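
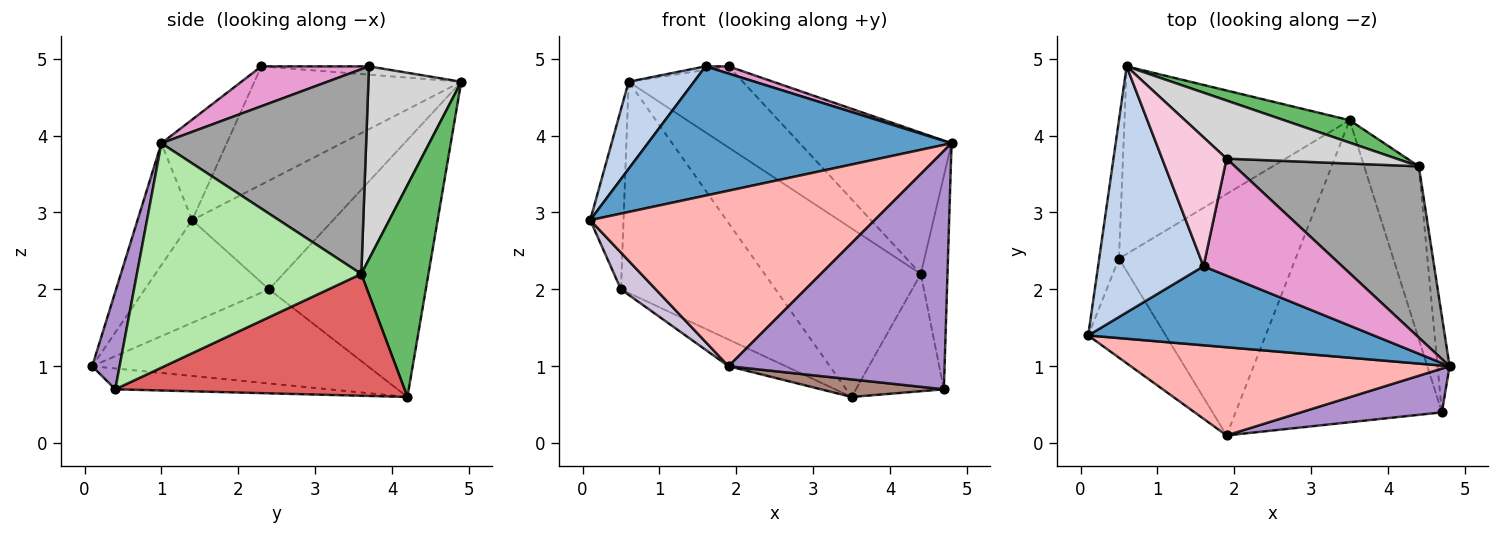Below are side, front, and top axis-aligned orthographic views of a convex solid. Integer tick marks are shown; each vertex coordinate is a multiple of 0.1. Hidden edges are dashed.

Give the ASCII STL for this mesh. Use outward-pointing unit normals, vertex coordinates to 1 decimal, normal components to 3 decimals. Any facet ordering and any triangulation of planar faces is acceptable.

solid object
 facet normal -0.181 -0.839 0.513
  outer loop
   vertex 1.6 2.3 4.9
   vertex 0.1 1.4 2.9
   vertex 4.8 1.0 3.9
  endloop
 endfacet
 facet normal -0.726 -0.229 0.648
  outer loop
   vertex 1.6 2.3 4.9
   vertex 0.6 4.9 4.7
   vertex 0.1 1.4 2.9
  endloop
 endfacet
 facet normal -0.958 0.227 -0.174
  outer loop
   vertex 0.5 2.4 2.0
   vertex 0.1 1.4 2.9
   vertex 0.6 4.9 4.7
  endloop
 endfacet
 facet normal -0.604 0.596 -0.529
  outer loop
   vertex 0.5 2.4 2.0
   vertex 0.6 4.9 4.7
   vertex 3.5 4.2 0.6
  endloop
 endfacet
 facet normal 0.392 0.912 0.122
  outer loop
   vertex 4.4 3.6 2.2
   vertex 3.5 4.2 0.6
   vertex 0.6 4.9 4.7
  endloop
 endfacet
 facet normal 0.992 0.118 -0.053
  outer loop
   vertex 4.4 3.6 2.2
   vertex 4.8 1.0 3.9
   vertex 4.7 0.4 0.7
  endloop
 endfacet
 facet normal 0.879 0.267 -0.394
  outer loop
   vertex 4.4 3.6 2.2
   vertex 4.7 0.4 0.7
   vertex 3.5 4.2 0.6
  endloop
 endfacet
 facet normal -0.169 -0.881 0.442
  outer loop
   vertex 1.9 0.1 1.0
   vertex 4.8 1.0 3.9
   vertex 0.1 1.4 2.9
  endloop
 endfacet
 facet normal 0.124 -0.976 0.179
  outer loop
   vertex 1.9 0.1 1.0
   vertex 4.7 0.4 0.7
   vertex 4.8 1.0 3.9
  endloop
 endfacet
 facet normal -0.779 -0.218 -0.588
  outer loop
   vertex 1.9 0.1 1.0
   vertex 0.1 1.4 2.9
   vertex 0.5 2.4 2.0
  endloop
 endfacet
 facet normal -0.100 -0.058 -0.993
  outer loop
   vertex 1.9 0.1 1.0
   vertex 3.5 4.2 0.6
   vertex 4.7 0.4 0.7
  endloop
 endfacet
 facet normal -0.468 0.097 -0.878
  outer loop
   vertex 1.9 0.1 1.0
   vertex 0.5 2.4 2.0
   vertex 3.5 4.2 0.6
  endloop
 endfacet
 facet normal 0.276 -0.059 0.959
  outer loop
   vertex 1.9 3.7 4.9
   vertex 1.6 2.3 4.9
   vertex 4.8 1.0 3.9
  endloop
 endfacet
 facet normal -0.127 0.027 0.991
  outer loop
   vertex 1.9 3.7 4.9
   vertex 0.6 4.9 4.7
   vertex 1.6 2.3 4.9
  endloop
 endfacet
 facet normal 0.651 0.483 0.585
  outer loop
   vertex 1.9 3.7 4.9
   vertex 4.8 1.0 3.9
   vertex 4.4 3.6 2.2
  endloop
 endfacet
 facet normal 0.551 0.678 0.486
  outer loop
   vertex 1.9 3.7 4.9
   vertex 4.4 3.6 2.2
   vertex 0.6 4.9 4.7
  endloop
 endfacet
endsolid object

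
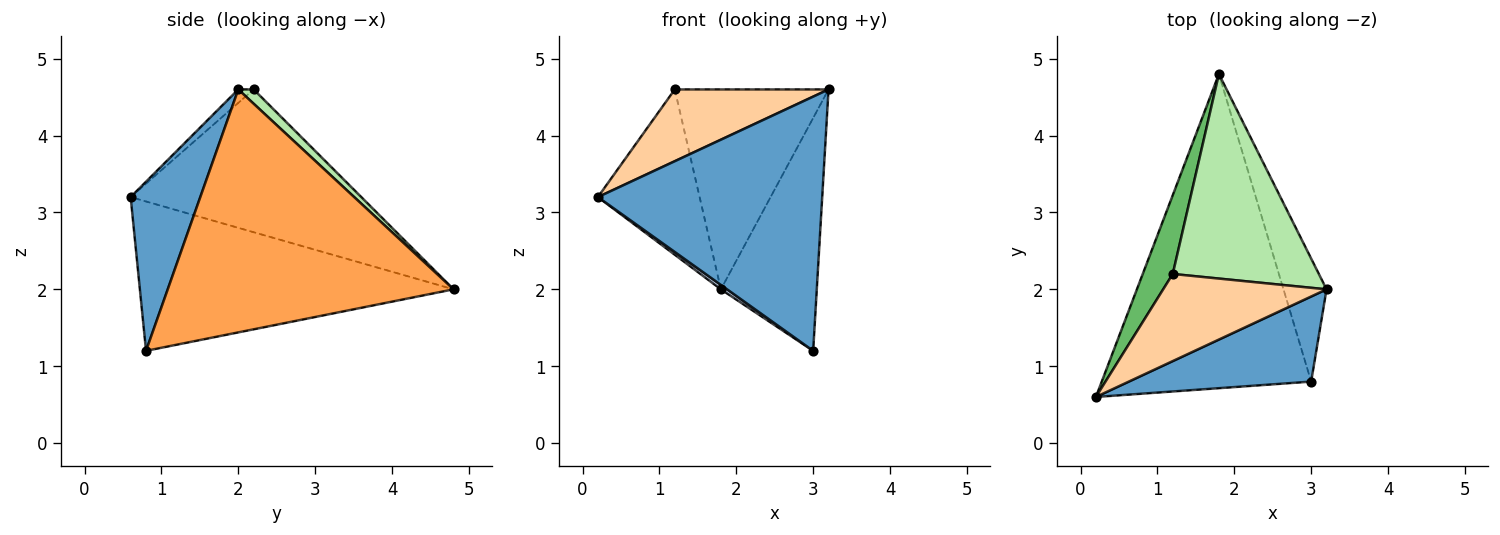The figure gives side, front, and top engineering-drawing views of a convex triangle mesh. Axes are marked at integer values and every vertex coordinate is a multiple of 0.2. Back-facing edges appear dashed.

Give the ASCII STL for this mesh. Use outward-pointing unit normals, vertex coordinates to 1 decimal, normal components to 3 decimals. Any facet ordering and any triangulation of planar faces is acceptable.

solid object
 facet normal 0.282 -0.910 0.304
  outer loop
   vertex 3.0 0.8 1.2
   vertex 3.2 2.0 4.6
   vertex 0.2 0.6 3.2
  endloop
 endfacet
 facet normal -0.581 -0.011 -0.814
  outer loop
   vertex 3.0 0.8 1.2
   vertex 0.2 0.6 3.2
   vertex 1.8 4.8 2.0
  endloop
 endfacet
 facet normal 0.935 0.314 -0.166
  outer loop
   vertex 3.0 0.8 1.2
   vertex 1.8 4.8 2.0
   vertex 3.2 2.0 4.6
  endloop
 endfacet
 facet normal -0.063 -0.634 0.770
  outer loop
   vertex 1.2 2.2 4.6
   vertex 0.2 0.6 3.2
   vertex 3.2 2.0 4.6
  endloop
 endfacet
 facet normal -0.898 0.396 0.189
  outer loop
   vertex 1.2 2.2 4.6
   vertex 1.8 4.8 2.0
   vertex 0.2 0.6 3.2
  endloop
 endfacet
 facet normal 0.070 0.697 0.713
  outer loop
   vertex 1.2 2.2 4.6
   vertex 3.2 2.0 4.6
   vertex 1.8 4.8 2.0
  endloop
 endfacet
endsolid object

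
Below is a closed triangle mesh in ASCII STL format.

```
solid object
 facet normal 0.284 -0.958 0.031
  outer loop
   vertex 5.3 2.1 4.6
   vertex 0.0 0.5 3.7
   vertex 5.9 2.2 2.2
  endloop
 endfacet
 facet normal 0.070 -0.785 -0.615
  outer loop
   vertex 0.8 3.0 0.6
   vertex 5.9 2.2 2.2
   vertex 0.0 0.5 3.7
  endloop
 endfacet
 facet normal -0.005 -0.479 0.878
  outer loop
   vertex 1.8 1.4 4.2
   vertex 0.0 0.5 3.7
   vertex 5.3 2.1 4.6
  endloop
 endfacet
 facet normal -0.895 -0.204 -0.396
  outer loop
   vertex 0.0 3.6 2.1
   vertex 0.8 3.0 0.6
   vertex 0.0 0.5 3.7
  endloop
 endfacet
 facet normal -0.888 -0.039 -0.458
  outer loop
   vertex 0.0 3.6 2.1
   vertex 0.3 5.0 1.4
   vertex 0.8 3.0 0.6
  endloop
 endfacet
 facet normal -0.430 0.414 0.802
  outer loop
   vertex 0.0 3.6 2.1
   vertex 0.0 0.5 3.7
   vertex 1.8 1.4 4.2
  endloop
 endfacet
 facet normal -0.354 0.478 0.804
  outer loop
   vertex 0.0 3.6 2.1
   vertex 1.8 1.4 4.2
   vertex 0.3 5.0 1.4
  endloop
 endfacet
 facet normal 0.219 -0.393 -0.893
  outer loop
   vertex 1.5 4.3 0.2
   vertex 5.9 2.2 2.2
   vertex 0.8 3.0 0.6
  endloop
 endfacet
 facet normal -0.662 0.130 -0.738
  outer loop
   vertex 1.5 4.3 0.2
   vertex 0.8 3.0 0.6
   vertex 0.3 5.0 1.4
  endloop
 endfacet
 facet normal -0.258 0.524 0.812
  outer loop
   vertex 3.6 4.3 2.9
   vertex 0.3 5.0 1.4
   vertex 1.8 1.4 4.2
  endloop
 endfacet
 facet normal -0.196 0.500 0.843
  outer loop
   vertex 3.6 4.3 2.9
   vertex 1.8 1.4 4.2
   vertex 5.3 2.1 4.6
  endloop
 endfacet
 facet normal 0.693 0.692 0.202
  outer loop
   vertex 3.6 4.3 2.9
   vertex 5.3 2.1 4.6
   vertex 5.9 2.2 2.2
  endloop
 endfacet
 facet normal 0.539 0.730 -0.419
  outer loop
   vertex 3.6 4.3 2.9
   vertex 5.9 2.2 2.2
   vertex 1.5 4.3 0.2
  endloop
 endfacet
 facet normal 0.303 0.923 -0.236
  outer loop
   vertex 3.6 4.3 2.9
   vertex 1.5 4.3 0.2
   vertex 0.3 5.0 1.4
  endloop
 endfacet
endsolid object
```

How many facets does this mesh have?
14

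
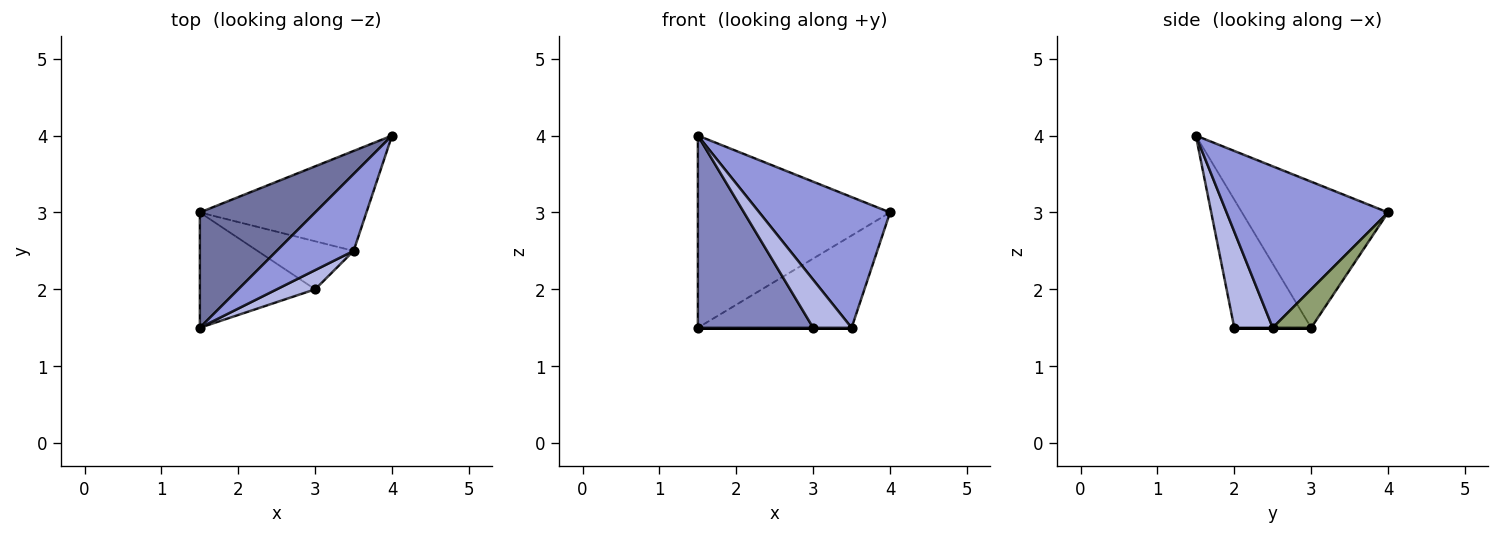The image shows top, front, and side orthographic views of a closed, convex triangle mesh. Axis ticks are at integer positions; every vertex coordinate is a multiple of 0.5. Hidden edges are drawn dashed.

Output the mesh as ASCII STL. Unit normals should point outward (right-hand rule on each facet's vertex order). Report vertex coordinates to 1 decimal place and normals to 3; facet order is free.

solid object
 facet normal -0.546 0.718 0.431
  outer loop
   vertex 1.5 3.0 1.5
   vertex 1.5 1.5 4.0
   vertex 4.0 4.0 3.0
  endloop
 endfacet
 facet normal -0.496 -0.744 -0.447
  outer loop
   vertex 3.0 2.0 1.5
   vertex 1.5 1.5 4.0
   vertex 1.5 3.0 1.5
  endloop
 endfacet
 facet normal 0.729 -0.590 0.347
  outer loop
   vertex 3.5 2.5 1.5
   vertex 4.0 4.0 3.0
   vertex 1.5 1.5 4.0
  endloop
 endfacet
 facet normal 0.680 -0.680 0.272
  outer loop
   vertex 3.5 2.5 1.5
   vertex 1.5 1.5 4.0
   vertex 3.0 2.0 1.5
  endloop
 endfacet
 facet normal 0.167 0.669 -0.724
  outer loop
   vertex 3.5 2.5 1.5
   vertex 1.5 3.0 1.5
   vertex 4.0 4.0 3.0
  endloop
 endfacet
 facet normal 0.000 0.000 -1.000
  outer loop
   vertex 3.5 2.5 1.5
   vertex 3.0 2.0 1.5
   vertex 1.5 3.0 1.5
  endloop
 endfacet
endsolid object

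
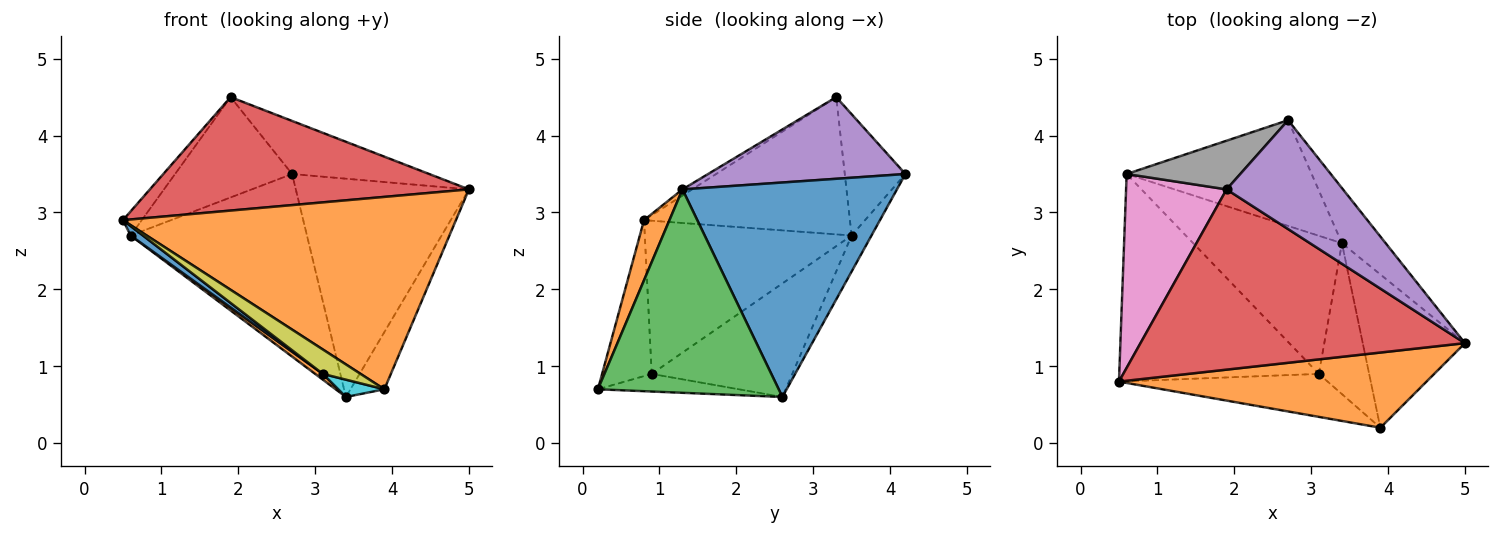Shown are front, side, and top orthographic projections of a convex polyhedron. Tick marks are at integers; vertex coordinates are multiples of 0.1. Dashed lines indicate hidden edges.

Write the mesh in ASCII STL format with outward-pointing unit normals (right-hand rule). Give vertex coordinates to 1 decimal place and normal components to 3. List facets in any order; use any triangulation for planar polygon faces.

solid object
 facet normal 0.769 0.620 -0.157
  outer loop
   vertex 3.4 2.6 0.6
   vertex 2.7 4.2 3.5
   vertex 5.0 1.3 3.3
  endloop
 endfacet
 facet normal 0.071 -0.929 0.363
  outer loop
   vertex 3.9 0.2 0.7
   vertex 5.0 1.3 3.3
   vertex 0.5 0.8 2.9
  endloop
 endfacet
 facet normal 0.881 0.165 -0.443
  outer loop
   vertex 3.9 0.2 0.7
   vertex 3.4 2.6 0.6
   vertex 5.0 1.3 3.3
  endloop
 endfacet
 facet normal -0.016 -0.533 0.846
  outer loop
   vertex 1.9 3.3 4.5
   vertex 0.5 0.8 2.9
   vertex 5.0 1.3 3.3
  endloop
 endfacet
 facet normal 0.533 0.371 0.760
  outer loop
   vertex 1.9 3.3 4.5
   vertex 5.0 1.3 3.3
   vertex 2.7 4.2 3.5
  endloop
 endfacet
 facet normal -0.097 0.861 -0.499
  outer loop
   vertex 0.6 3.5 2.7
   vertex 2.7 4.2 3.5
   vertex 3.4 2.6 0.6
  endloop
 endfacet
 facet normal -0.805 0.073 0.589
  outer loop
   vertex 0.6 3.5 2.7
   vertex 0.5 0.8 2.9
   vertex 1.9 3.3 4.5
  endloop
 endfacet
 facet normal -0.423 0.815 0.396
  outer loop
   vertex 0.6 3.5 2.7
   vertex 1.9 3.3 4.5
   vertex 2.7 4.2 3.5
  endloop
 endfacet
 facet normal -0.545 -0.414 -0.729
  outer loop
   vertex 3.1 0.9 0.9
   vertex 3.9 0.2 0.7
   vertex 0.5 0.8 2.9
  endloop
 endfacet
 facet normal -0.329 -0.108 -0.938
  outer loop
   vertex 3.1 0.9 0.9
   vertex 3.4 2.6 0.6
   vertex 3.9 0.2 0.7
  endloop
 endfacet
 facet normal -0.608 -0.036 -0.793
  outer loop
   vertex 3.1 0.9 0.9
   vertex 0.5 0.8 2.9
   vertex 0.6 3.5 2.7
  endloop
 endfacet
 facet normal -0.606 -0.033 -0.794
  outer loop
   vertex 3.1 0.9 0.9
   vertex 0.6 3.5 2.7
   vertex 3.4 2.6 0.6
  endloop
 endfacet
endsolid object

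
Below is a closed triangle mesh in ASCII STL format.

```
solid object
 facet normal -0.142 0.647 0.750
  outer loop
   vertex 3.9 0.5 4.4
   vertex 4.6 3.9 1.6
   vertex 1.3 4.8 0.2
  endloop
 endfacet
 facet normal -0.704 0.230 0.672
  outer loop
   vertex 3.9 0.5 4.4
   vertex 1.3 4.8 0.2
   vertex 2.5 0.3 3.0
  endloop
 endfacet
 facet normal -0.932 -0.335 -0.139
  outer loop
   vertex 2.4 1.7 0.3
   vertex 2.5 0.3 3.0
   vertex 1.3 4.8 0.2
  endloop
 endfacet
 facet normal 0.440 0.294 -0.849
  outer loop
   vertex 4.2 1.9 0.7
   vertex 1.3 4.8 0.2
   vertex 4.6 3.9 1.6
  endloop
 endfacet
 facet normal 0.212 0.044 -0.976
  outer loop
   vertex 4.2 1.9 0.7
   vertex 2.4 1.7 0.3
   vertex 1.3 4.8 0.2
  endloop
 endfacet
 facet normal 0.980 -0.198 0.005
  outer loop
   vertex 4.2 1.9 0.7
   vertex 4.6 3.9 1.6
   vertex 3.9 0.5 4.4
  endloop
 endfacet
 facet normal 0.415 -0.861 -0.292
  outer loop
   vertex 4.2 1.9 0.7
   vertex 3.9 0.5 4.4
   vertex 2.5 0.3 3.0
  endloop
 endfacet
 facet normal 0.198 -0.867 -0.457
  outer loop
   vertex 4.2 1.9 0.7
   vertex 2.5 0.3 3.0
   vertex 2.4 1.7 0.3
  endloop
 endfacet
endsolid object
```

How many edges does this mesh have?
12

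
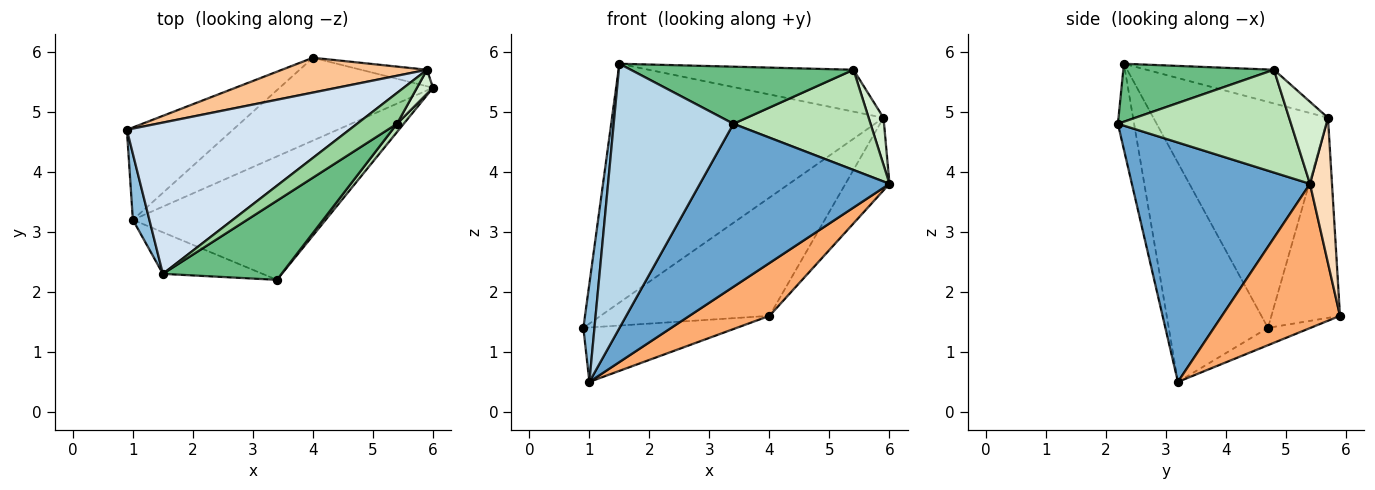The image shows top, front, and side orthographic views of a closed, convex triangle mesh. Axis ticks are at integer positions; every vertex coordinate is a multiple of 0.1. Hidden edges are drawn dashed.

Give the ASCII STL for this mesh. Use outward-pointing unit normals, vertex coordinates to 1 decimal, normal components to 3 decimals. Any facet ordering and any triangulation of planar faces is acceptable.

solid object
 facet normal 0.600 -0.638 -0.483
  outer loop
   vertex 1.0 3.2 0.5
   vertex 6.0 5.4 3.8
   vertex 3.4 2.2 4.8
  endloop
 endfacet
 facet normal -0.991 -0.111 0.075
  outer loop
   vertex 1.0 3.2 0.5
   vertex 1.5 2.3 5.8
   vertex 0.9 4.7 1.4
  endloop
 endfacet
 facet normal -0.132 -0.979 -0.154
  outer loop
   vertex 1.0 3.2 0.5
   vertex 3.4 2.2 4.8
   vertex 1.5 2.3 5.8
  endloop
 endfacet
 facet normal -0.477 0.742 0.470
  outer loop
   vertex 5.9 5.7 4.9
   vertex 0.9 4.7 1.4
   vertex 1.5 2.3 5.8
  endloop
 endfacet
 facet normal -0.140 0.503 -0.853
  outer loop
   vertex 4.0 5.9 1.6
   vertex 1.0 3.2 0.5
   vertex 0.9 4.7 1.4
  endloop
 endfacet
 facet normal 0.621 -0.421 -0.661
  outer loop
   vertex 4.0 5.9 1.6
   vertex 6.0 5.4 3.8
   vertex 1.0 3.2 0.5
  endloop
 endfacet
 facet normal -0.363 0.894 0.263
  outer loop
   vertex 4.0 5.9 1.6
   vertex 0.9 4.7 1.4
   vertex 5.9 5.7 4.9
  endloop
 endfacet
 facet normal 0.438 0.877 -0.199
  outer loop
   vertex 4.0 5.9 1.6
   vertex 5.9 5.7 4.9
   vertex 6.0 5.4 3.8
  endloop
 endfacet
 facet normal 0.368 -0.544 0.754
  outer loop
   vertex 5.4 4.8 5.7
   vertex 1.5 2.3 5.8
   vertex 3.4 2.2 4.8
  endloop
 endfacet
 facet normal -0.448 0.720 0.530
  outer loop
   vertex 5.4 4.8 5.7
   vertex 5.9 5.7 4.9
   vertex 1.5 2.3 5.8
  endloop
 endfacet
 facet normal 0.783 -0.620 0.051
  outer loop
   vertex 5.4 4.8 5.7
   vertex 3.4 2.2 4.8
   vertex 6.0 5.4 3.8
  endloop
 endfacet
 facet normal 0.919 -0.351 0.179
  outer loop
   vertex 5.4 4.8 5.7
   vertex 6.0 5.4 3.8
   vertex 5.9 5.7 4.9
  endloop
 endfacet
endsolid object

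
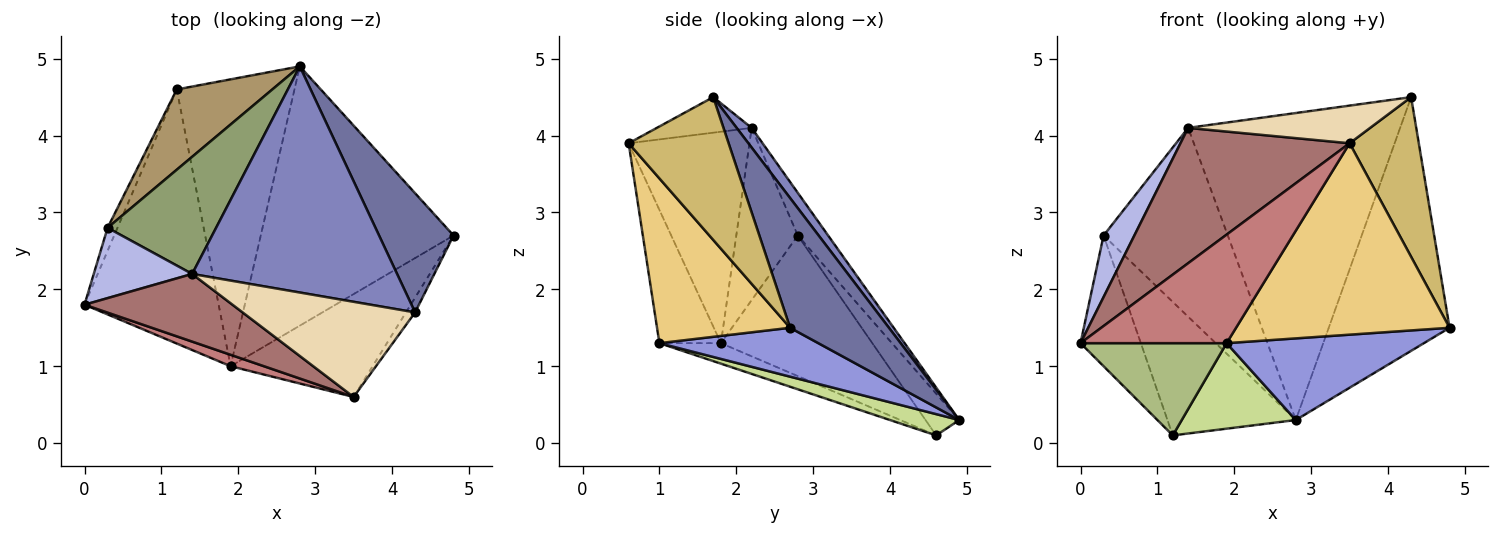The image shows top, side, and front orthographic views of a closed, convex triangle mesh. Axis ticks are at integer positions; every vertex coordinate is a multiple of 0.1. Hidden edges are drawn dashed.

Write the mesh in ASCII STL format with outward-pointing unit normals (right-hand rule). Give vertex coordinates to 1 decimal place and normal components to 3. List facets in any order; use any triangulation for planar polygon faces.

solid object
 facet normal 0.595 0.727 0.342
  outer loop
   vertex 4.3 1.7 4.5
   vertex 4.8 2.7 1.5
   vertex 2.8 4.9 0.3
  endloop
 endfacet
 facet normal 0.057 0.804 0.592
  outer loop
   vertex 1.4 2.2 4.1
   vertex 4.3 1.7 4.5
   vertex 2.8 4.9 0.3
  endloop
 endfacet
 facet normal 0.235 -0.292 -0.927
  outer loop
   vertex 1.9 1.0 1.3
   vertex 2.8 4.9 0.3
   vertex 4.8 2.7 1.5
  endloop
 endfacet
 facet normal -0.796 -0.398 0.455
  outer loop
   vertex 0.3 2.8 2.7
   vertex 0.0 1.8 1.3
   vertex 1.4 2.2 4.1
  endloop
 endfacet
 facet normal -0.203 0.832 0.516
  outer loop
   vertex 0.3 2.8 2.7
   vertex 1.4 2.2 4.1
   vertex 2.8 4.9 0.3
  endloop
 endfacet
 facet normal -0.142 -0.338 -0.930
  outer loop
   vertex 1.2 4.6 0.1
   vertex 1.9 1.0 1.3
   vertex 0.0 1.8 1.3
  endloop
 endfacet
 facet normal 0.171 -0.282 -0.944
  outer loop
   vertex 1.2 4.6 0.1
   vertex 2.8 4.9 0.3
   vertex 1.9 1.0 1.3
  endloop
 endfacet
 facet normal -0.927 0.369 -0.065
  outer loop
   vertex 1.2 4.6 0.1
   vertex 0.0 1.8 1.3
   vertex 0.3 2.8 2.7
  endloop
 endfacet
 facet normal -0.220 0.836 0.503
  outer loop
   vertex 1.2 4.6 0.1
   vertex 0.3 2.8 2.7
   vertex 2.8 4.9 0.3
  endloop
 endfacet
 facet normal 0.821 -0.568 -0.053
  outer loop
   vertex 3.5 0.6 3.9
   vertex 4.8 2.7 1.5
   vertex 4.3 1.7 4.5
  endloop
 endfacet
 facet normal 0.481 -0.772 -0.415
  outer loop
   vertex 3.5 0.6 3.9
   vertex 1.9 1.0 1.3
   vertex 4.8 2.7 1.5
  endloop
 endfacet
 facet normal -0.188 -0.361 0.913
  outer loop
   vertex 3.5 0.6 3.9
   vertex 4.3 1.7 4.5
   vertex 1.4 2.2 4.1
  endloop
 endfacet
 facet normal -0.538 -0.754 0.377
  outer loop
   vertex 3.5 0.6 3.9
   vertex 1.4 2.2 4.1
   vertex 0.0 1.8 1.3
  endloop
 endfacet
 facet normal -0.386 -0.917 0.097
  outer loop
   vertex 3.5 0.6 3.9
   vertex 0.0 1.8 1.3
   vertex 1.9 1.0 1.3
  endloop
 endfacet
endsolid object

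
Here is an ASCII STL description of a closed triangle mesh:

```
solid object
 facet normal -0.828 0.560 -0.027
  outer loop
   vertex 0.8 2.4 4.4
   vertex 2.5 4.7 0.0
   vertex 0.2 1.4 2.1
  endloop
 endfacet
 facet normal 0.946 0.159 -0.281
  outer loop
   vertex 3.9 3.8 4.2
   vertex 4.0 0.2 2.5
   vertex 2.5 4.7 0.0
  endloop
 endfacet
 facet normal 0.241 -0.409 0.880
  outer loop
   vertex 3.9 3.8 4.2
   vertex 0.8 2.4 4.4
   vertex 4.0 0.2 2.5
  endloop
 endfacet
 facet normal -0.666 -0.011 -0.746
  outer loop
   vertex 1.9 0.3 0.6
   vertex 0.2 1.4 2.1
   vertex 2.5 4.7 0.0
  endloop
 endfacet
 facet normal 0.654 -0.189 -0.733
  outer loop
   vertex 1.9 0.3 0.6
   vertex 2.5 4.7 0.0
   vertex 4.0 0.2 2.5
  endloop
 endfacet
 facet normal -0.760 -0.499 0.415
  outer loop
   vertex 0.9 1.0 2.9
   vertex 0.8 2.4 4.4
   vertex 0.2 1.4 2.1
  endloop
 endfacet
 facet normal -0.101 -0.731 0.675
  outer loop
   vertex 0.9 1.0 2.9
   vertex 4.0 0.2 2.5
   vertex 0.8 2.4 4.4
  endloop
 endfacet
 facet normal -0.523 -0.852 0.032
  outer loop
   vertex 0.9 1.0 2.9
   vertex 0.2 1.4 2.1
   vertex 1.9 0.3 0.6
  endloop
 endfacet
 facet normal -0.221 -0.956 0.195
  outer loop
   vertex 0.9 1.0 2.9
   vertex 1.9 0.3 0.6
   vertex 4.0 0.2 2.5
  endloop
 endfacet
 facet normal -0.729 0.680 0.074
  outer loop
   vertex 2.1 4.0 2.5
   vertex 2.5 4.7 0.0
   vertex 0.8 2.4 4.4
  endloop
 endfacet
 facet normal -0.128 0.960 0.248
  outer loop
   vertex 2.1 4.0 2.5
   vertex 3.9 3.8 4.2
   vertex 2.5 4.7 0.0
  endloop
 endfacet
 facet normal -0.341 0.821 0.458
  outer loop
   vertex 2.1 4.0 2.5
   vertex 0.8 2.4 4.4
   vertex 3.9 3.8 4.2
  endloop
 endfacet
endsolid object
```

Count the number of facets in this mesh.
12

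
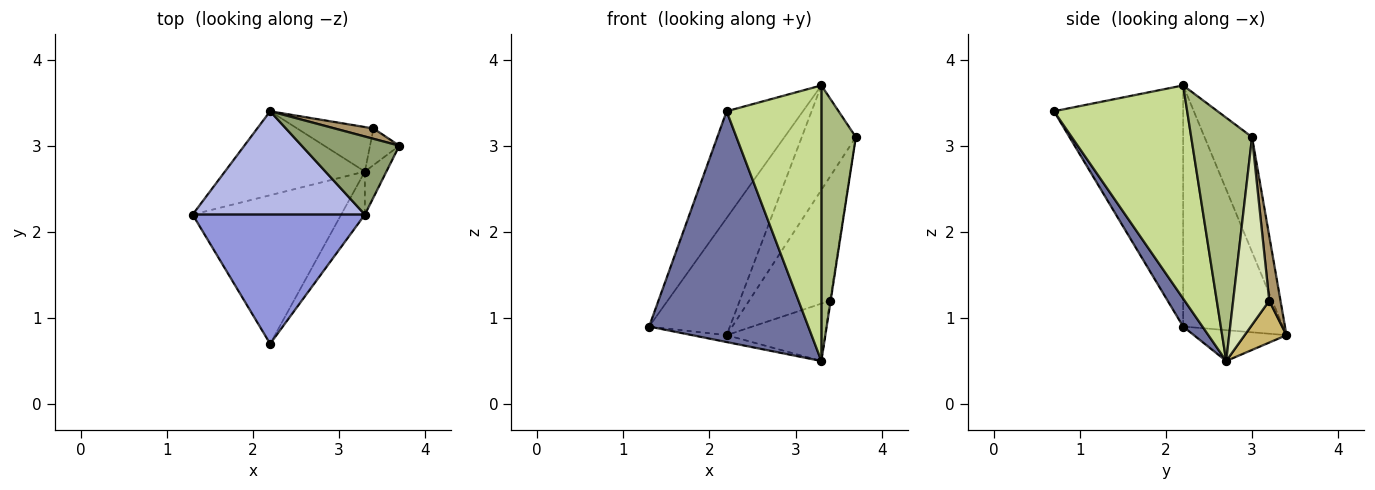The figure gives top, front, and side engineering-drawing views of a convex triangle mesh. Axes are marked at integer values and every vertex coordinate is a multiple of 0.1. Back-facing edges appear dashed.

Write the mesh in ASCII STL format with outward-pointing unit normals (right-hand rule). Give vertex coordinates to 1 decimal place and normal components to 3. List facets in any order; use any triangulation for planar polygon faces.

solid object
 facet normal 0.101 -0.837 -0.538
  outer loop
   vertex 3.3 2.7 0.5
   vertex 2.2 0.7 3.4
   vertex 1.3 2.2 0.9
  endloop
 endfacet
 facet normal -0.215 0.080 -0.973
  outer loop
   vertex 2.2 3.4 0.8
   vertex 3.3 2.7 0.5
   vertex 1.3 2.2 0.9
  endloop
 endfacet
 facet normal -0.733 0.433 0.524
  outer loop
   vertex 3.3 2.2 3.7
   vertex 1.3 2.2 0.9
   vertex 2.2 0.7 3.4
  endloop
 endfacet
 facet normal -0.680 0.550 0.485
  outer loop
   vertex 3.3 2.2 3.7
   vertex 2.2 3.4 0.8
   vertex 1.3 2.2 0.9
  endloop
 endfacet
 facet normal -0.576 0.655 0.489
  outer loop
   vertex 3.3 2.2 3.7
   vertex 3.7 3.0 3.1
   vertex 2.2 3.4 0.8
  endloop
 endfacet
 facet normal 0.868 -0.491 -0.077
  outer loop
   vertex 3.3 2.2 3.7
   vertex 3.3 2.7 0.5
   vertex 3.7 3.0 3.1
  endloop
 endfacet
 facet normal 0.812 -0.577 -0.090
  outer loop
   vertex 3.3 2.2 3.7
   vertex 2.2 0.7 3.4
   vertex 3.3 2.7 0.5
  endloop
 endfacet
 facet normal 0.988 0.018 -0.154
  outer loop
   vertex 3.4 3.2 1.2
   vertex 3.7 3.0 3.1
   vertex 3.3 2.7 0.5
  endloop
 endfacet
 facet normal 0.137 0.987 0.082
  outer loop
   vertex 3.4 3.2 1.2
   vertex 2.2 3.4 0.8
   vertex 3.7 3.0 3.1
  endloop
 endfacet
 facet normal 0.318 0.749 -0.581
  outer loop
   vertex 3.4 3.2 1.2
   vertex 3.3 2.7 0.5
   vertex 2.2 3.4 0.8
  endloop
 endfacet
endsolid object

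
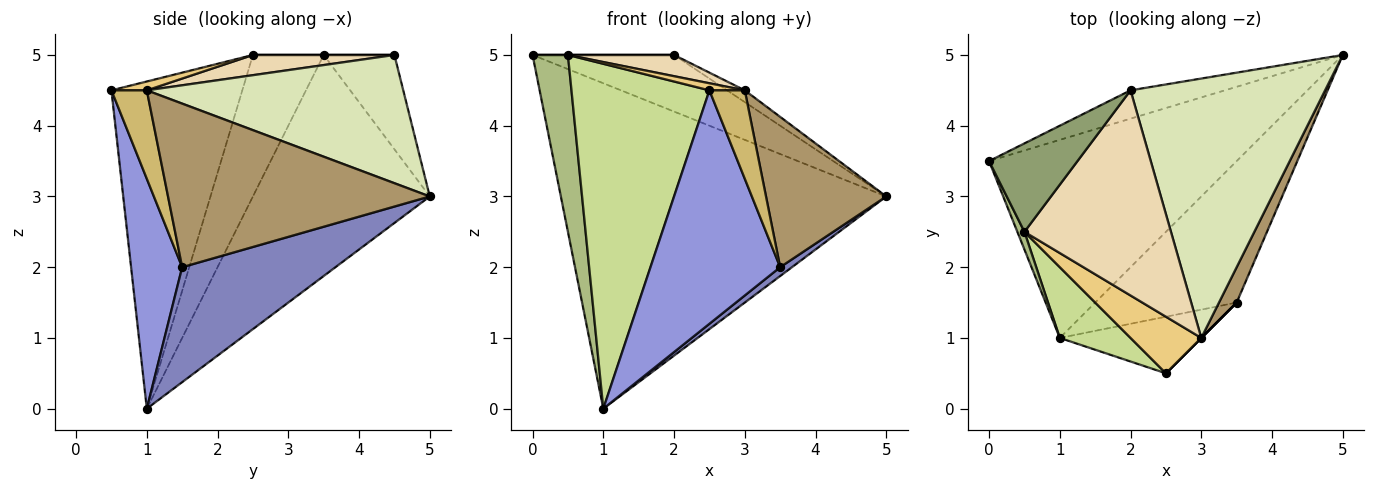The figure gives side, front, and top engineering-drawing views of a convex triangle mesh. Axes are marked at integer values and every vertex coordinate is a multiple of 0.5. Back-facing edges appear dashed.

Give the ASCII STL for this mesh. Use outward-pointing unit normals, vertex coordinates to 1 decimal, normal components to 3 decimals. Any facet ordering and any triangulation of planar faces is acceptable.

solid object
 facet normal -0.421 0.775 -0.472
  outer loop
   vertex 1.0 1.0 0.0
   vertex 0.0 3.5 5.0
   vertex 5.0 5.0 3.0
  endloop
 endfacet
 facet normal 0.630 -0.048 -0.775
  outer loop
   vertex 3.5 1.5 2.0
   vertex 1.0 1.0 0.0
   vertex 5.0 5.0 3.0
  endloop
 endfacet
 facet normal 0.358 -0.908 -0.220
  outer loop
   vertex 3.5 1.5 2.0
   vertex 2.5 0.5 4.5
   vertex 1.0 1.0 0.0
  endloop
 endfacet
 facet normal -0.408 0.816 -0.408
  outer loop
   vertex 2.0 4.5 5.0
   vertex 5.0 5.0 3.0
   vertex 0.0 3.5 5.0
  endloop
 endfacet
 facet normal 0.000 0.000 1.000
  outer loop
   vertex 0.5 2.5 5.0
   vertex 2.0 4.5 5.0
   vertex 0.0 3.5 5.0
  endloop
 endfacet
 facet normal -0.894 -0.447 0.045
  outer loop
   vertex 0.5 2.5 5.0
   vertex 0.0 3.5 5.0
   vertex 1.0 1.0 0.0
  endloop
 endfacet
 facet normal -0.681 -0.718 0.147
  outer loop
   vertex 0.5 2.5 5.0
   vertex 1.0 1.0 0.0
   vertex 2.5 0.5 4.5
  endloop
 endfacet
 facet normal 0.550 0.038 0.834
  outer loop
   vertex 3.0 1.0 4.5
   vertex 5.0 5.0 3.0
   vertex 2.0 4.5 5.0
  endloop
 endfacet
 facet normal 0.904 -0.416 0.098
  outer loop
   vertex 3.0 1.0 4.5
   vertex 3.5 1.5 2.0
   vertex 5.0 5.0 3.0
  endloop
 endfacet
 facet normal 0.707 -0.707 0.000
  outer loop
   vertex 3.0 1.0 4.5
   vertex 2.5 0.5 4.5
   vertex 3.5 1.5 2.0
  endloop
 endfacet
 facet normal 0.123 -0.123 0.985
  outer loop
   vertex 3.0 1.0 4.5
   vertex 0.5 2.5 5.0
   vertex 2.5 0.5 4.5
  endloop
 endfacet
 facet normal 0.136 -0.102 0.985
  outer loop
   vertex 3.0 1.0 4.5
   vertex 2.0 4.5 5.0
   vertex 0.5 2.5 5.0
  endloop
 endfacet
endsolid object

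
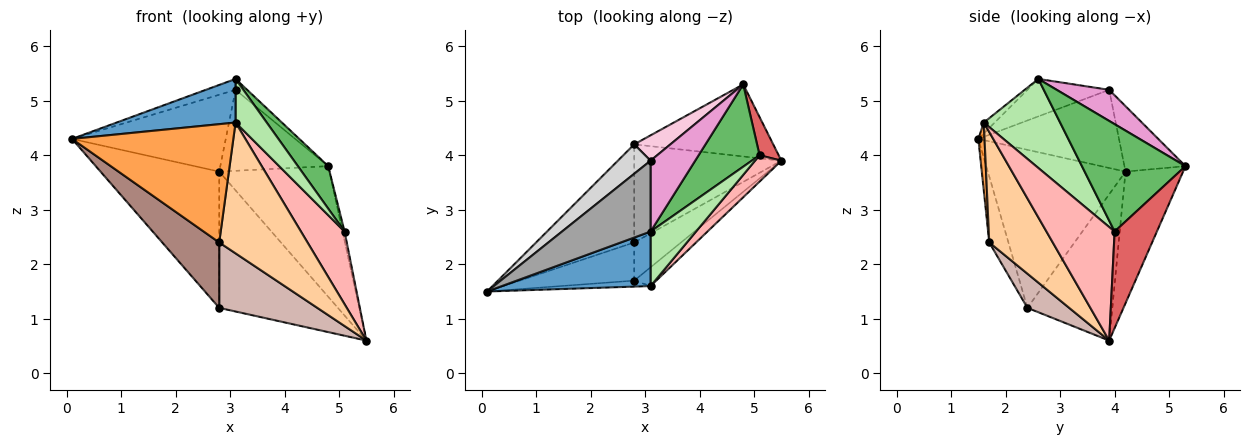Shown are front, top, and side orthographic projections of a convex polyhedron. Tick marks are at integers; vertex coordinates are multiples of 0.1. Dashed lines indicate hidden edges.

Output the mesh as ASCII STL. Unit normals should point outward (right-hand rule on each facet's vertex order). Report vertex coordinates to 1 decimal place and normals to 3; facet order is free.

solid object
 facet normal -0.057 -0.624 0.780
  outer loop
   vertex 3.1 1.6 4.6
   vertex 3.1 2.6 5.4
   vertex 0.1 1.5 4.3
  endloop
 endfacet
 facet normal -0.416 0.796 -0.439
  outer loop
   vertex 2.8 4.2 3.7
   vertex 4.8 5.3 3.8
   vertex 5.5 3.9 0.6
  endloop
 endfacet
 facet normal 0.038 -0.998 -0.051
  outer loop
   vertex 2.8 1.7 2.4
   vertex 3.1 1.6 4.6
   vertex 0.1 1.5 4.3
  endloop
 endfacet
 facet normal 0.580 -0.806 -0.116
  outer loop
   vertex 2.8 1.7 2.4
   vertex 5.5 3.9 0.6
   vertex 3.1 1.6 4.6
  endloop
 endfacet
 facet normal 0.843 -0.247 0.478
  outer loop
   vertex 5.1 4.0 2.6
   vertex 4.8 5.3 3.8
   vertex 3.1 2.6 5.4
  endloop
 endfacet
 facet normal 0.837 -0.342 0.427
  outer loop
   vertex 5.1 4.0 2.6
   vertex 3.1 2.6 5.4
   vertex 3.1 1.6 4.6
  endloop
 endfacet
 facet normal 0.980 0.047 0.194
  outer loop
   vertex 5.1 4.0 2.6
   vertex 5.5 3.9 0.6
   vertex 4.8 5.3 3.8
  endloop
 endfacet
 facet normal 0.827 -0.529 0.192
  outer loop
   vertex 5.1 4.0 2.6
   vertex 3.1 1.6 4.6
   vertex 5.5 3.9 0.6
  endloop
 endfacet
 facet normal -0.685 0.591 -0.425
  outer loop
   vertex 2.8 2.4 1.2
   vertex 0.1 1.5 4.3
   vertex 2.8 4.2 3.7
  endloop
 endfacet
 facet normal -0.502 0.702 -0.505
  outer loop
   vertex 2.8 2.4 1.2
   vertex 2.8 4.2 3.7
   vertex 5.5 3.9 0.6
  endloop
 endfacet
 facet normal -0.279 -0.829 -0.484
  outer loop
   vertex 2.8 2.4 1.2
   vertex 2.8 1.7 2.4
   vertex 0.1 1.5 4.3
  endloop
 endfacet
 facet normal 0.345 -0.811 -0.473
  outer loop
   vertex 2.8 2.4 1.2
   vertex 5.5 3.9 0.6
   vertex 2.8 1.7 2.4
  endloop
 endfacet
 facet normal 0.567 0.125 0.814
  outer loop
   vertex 3.1 3.9 5.2
   vertex 3.1 2.6 5.4
   vertex 4.8 5.3 3.8
  endloop
 endfacet
 facet normal -0.475 0.840 0.263
  outer loop
   vertex 3.1 3.9 5.2
   vertex 4.8 5.3 3.8
   vertex 2.8 4.2 3.7
  endloop
 endfacet
 facet normal -0.386 0.140 0.912
  outer loop
   vertex 3.1 3.9 5.2
   vertex 0.1 1.5 4.3
   vertex 3.1 2.6 5.4
  endloop
 endfacet
 facet normal -0.650 0.710 0.272
  outer loop
   vertex 3.1 3.9 5.2
   vertex 2.8 4.2 3.7
   vertex 0.1 1.5 4.3
  endloop
 endfacet
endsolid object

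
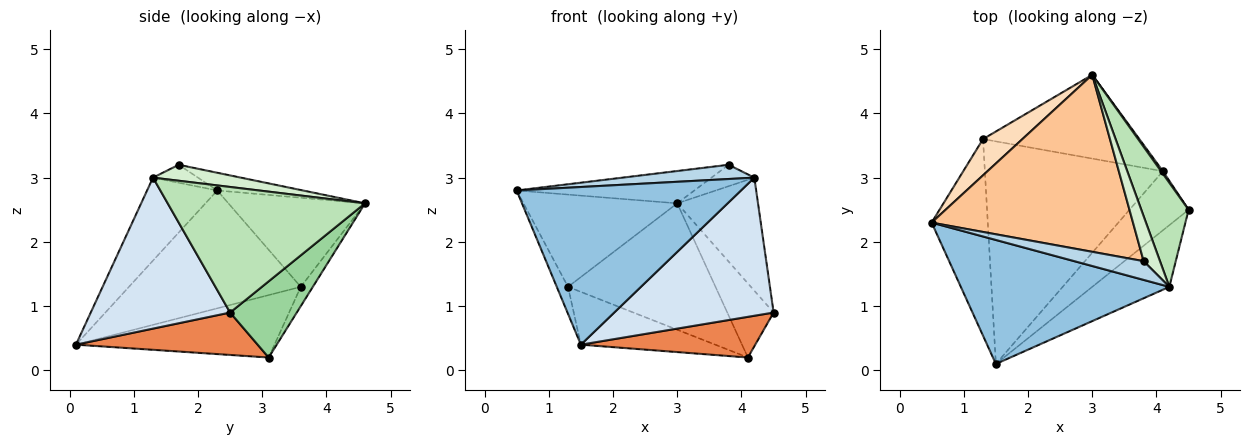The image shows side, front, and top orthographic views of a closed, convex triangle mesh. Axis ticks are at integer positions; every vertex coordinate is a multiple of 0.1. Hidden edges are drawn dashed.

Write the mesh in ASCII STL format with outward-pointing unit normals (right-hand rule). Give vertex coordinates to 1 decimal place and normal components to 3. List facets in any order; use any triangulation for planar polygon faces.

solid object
 facet normal -0.901 0.059 -0.430
  outer loop
   vertex 1.3 3.6 1.3
   vertex 1.5 0.1 0.4
   vertex 0.5 2.3 2.8
  endloop
 endfacet
 facet normal -0.239 -0.763 0.600
  outer loop
   vertex 4.2 1.3 3.0
   vertex 0.5 2.3 2.8
   vertex 1.5 0.1 0.4
  endloop
 endfacet
 facet normal -0.202 -0.592 0.780
  outer loop
   vertex 4.2 1.3 3.0
   vertex 3.8 1.7 3.2
   vertex 0.5 2.3 2.8
  endloop
 endfacet
 facet normal 0.624 -0.714 -0.319
  outer loop
   vertex 4.2 1.3 3.0
   vertex 1.5 0.1 0.4
   vertex 4.5 2.5 0.9
  endloop
 endfacet
 facet normal 0.509 -0.488 -0.709
  outer loop
   vertex 4.1 3.1 0.2
   vertex 4.5 2.5 0.9
   vertex 1.5 0.1 0.4
  endloop
 endfacet
 facet normal -0.323 0.218 -0.921
  outer loop
   vertex 4.1 3.1 0.2
   vertex 1.5 0.1 0.4
   vertex 1.3 3.6 1.3
  endloop
 endfacet
 facet normal -0.086 0.179 0.980
  outer loop
   vertex 3.0 4.6 2.6
   vertex 0.5 2.3 2.8
   vertex 3.8 1.7 3.2
  endloop
 endfacet
 facet normal -0.637 0.717 0.282
  outer loop
   vertex 3.0 4.6 2.6
   vertex 1.3 3.6 1.3
   vertex 0.5 2.3 2.8
  endloop
 endfacet
 facet normal -0.068 0.832 -0.551
  outer loop
   vertex 3.0 4.6 2.6
   vertex 4.1 3.1 0.2
   vertex 1.3 3.6 1.3
  endloop
 endfacet
 facet normal 0.821 0.570 0.020
  outer loop
   vertex 3.0 4.6 2.6
   vertex 4.5 2.5 0.9
   vertex 4.1 3.1 0.2
  endloop
 endfacet
 facet normal 0.874 0.358 0.329
  outer loop
   vertex 3.0 4.6 2.6
   vertex 4.2 1.3 3.0
   vertex 4.5 2.5 0.9
  endloop
 endfacet
 facet normal 0.661 0.323 0.677
  outer loop
   vertex 3.0 4.6 2.6
   vertex 3.8 1.7 3.2
   vertex 4.2 1.3 3.0
  endloop
 endfacet
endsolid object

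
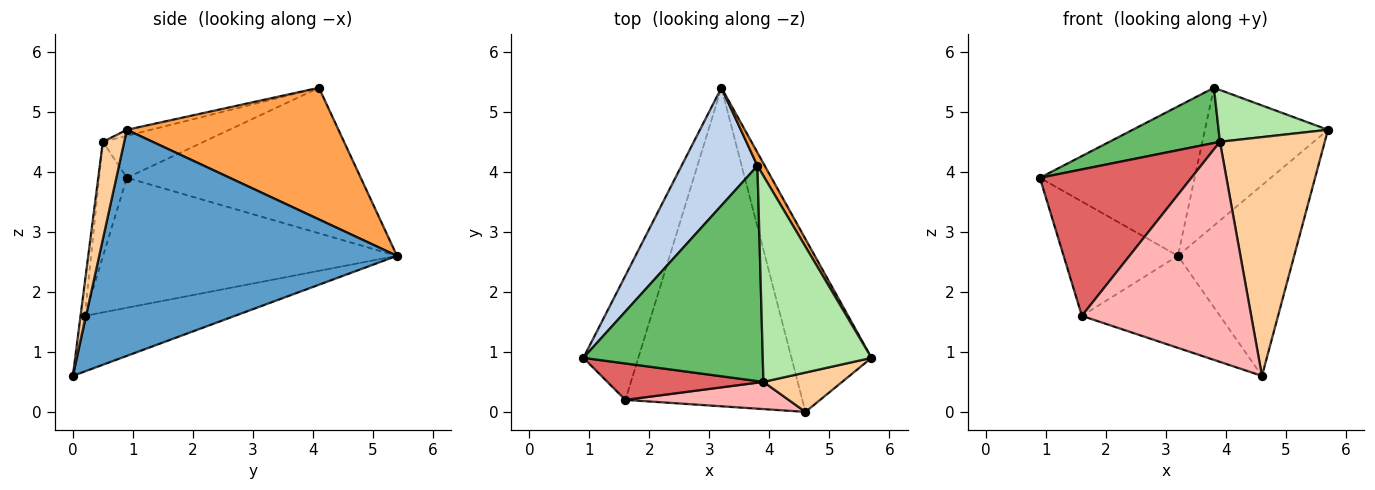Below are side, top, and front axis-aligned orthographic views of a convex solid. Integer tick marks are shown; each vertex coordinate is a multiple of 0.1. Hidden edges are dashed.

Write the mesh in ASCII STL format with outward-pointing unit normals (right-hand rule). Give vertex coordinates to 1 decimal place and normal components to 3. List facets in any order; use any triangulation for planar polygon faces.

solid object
 facet normal 0.885 0.345 -0.313
  outer loop
   vertex 4.6 0.0 0.6
   vertex 3.2 5.4 2.6
   vertex 5.7 0.9 4.7
  endloop
 endfacet
 facet normal -0.765 0.506 0.399
  outer loop
   vertex 3.8 4.1 5.4
   vertex 3.2 5.4 2.6
   vertex 0.9 0.9 3.9
  endloop
 endfacet
 facet normal 0.863 0.502 0.048
  outer loop
   vertex 3.8 4.1 5.4
   vertex 5.7 0.9 4.7
   vertex 3.2 5.4 2.6
  endloop
 endfacet
 facet normal 0.197 -0.967 0.159
  outer loop
   vertex 3.9 0.5 4.5
   vertex 4.6 0.0 0.6
   vertex 5.7 0.9 4.7
  endloop
 endfacet
 facet normal -0.221 -0.242 0.945
  outer loop
   vertex 3.9 0.5 4.5
   vertex 3.8 4.1 5.4
   vertex 0.9 0.9 3.9
  endloop
 endfacet
 facet normal -0.053 -0.244 0.968
  outer loop
   vertex 3.9 0.5 4.5
   vertex 5.7 0.9 4.7
   vertex 3.8 4.1 5.4
  endloop
 endfacet
 facet normal -0.175 -0.955 0.238
  outer loop
   vertex 1.6 0.2 1.6
   vertex 3.9 0.5 4.5
   vertex 0.9 0.9 3.9
  endloop
 endfacet
 facet normal -0.025 -0.992 0.123
  outer loop
   vertex 1.6 0.2 1.6
   vertex 4.6 0.0 0.6
   vertex 3.9 0.5 4.5
  endloop
 endfacet
 facet normal -0.867 0.337 -0.367
  outer loop
   vertex 1.6 0.2 1.6
   vertex 0.9 0.9 3.9
   vertex 3.2 5.4 2.6
  endloop
 endfacet
 facet normal -0.289 0.266 -0.920
  outer loop
   vertex 1.6 0.2 1.6
   vertex 3.2 5.4 2.6
   vertex 4.6 0.0 0.6
  endloop
 endfacet
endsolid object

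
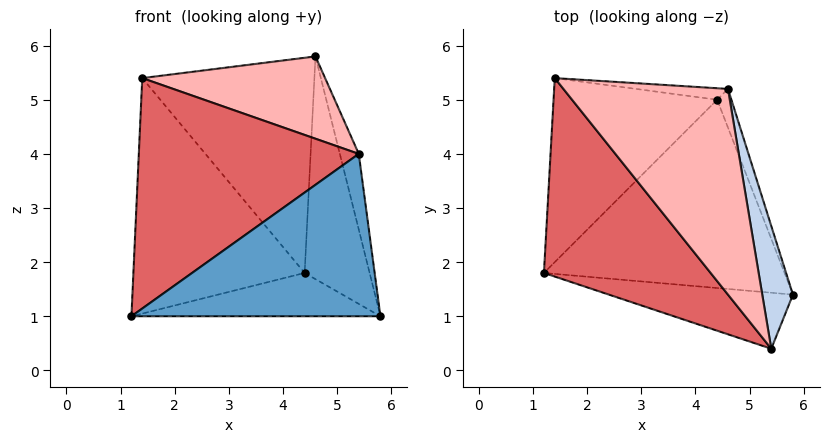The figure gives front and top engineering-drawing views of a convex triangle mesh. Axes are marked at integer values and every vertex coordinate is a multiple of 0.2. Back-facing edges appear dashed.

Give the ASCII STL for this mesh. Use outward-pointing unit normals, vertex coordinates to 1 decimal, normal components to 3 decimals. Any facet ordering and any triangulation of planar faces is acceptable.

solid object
 facet normal -0.082 -0.942 -0.325
  outer loop
   vertex 5.4 0.4 4.0
   vertex 1.2 1.8 1.0
   vertex 5.8 1.4 1.0
  endloop
 endfacet
 facet normal 0.981 0.102 0.165
  outer loop
   vertex 5.4 0.4 4.0
   vertex 5.8 1.4 1.0
   vertex 4.6 5.2 5.8
  endloop
 endfacet
 facet normal 0.019 0.224 -0.974
  outer loop
   vertex 4.4 5.0 1.8
   vertex 5.8 1.4 1.0
   vertex 1.2 1.8 1.0
  endloop
 endfacet
 facet normal 0.925 0.374 -0.065
  outer loop
   vertex 4.4 5.0 1.8
   vertex 4.6 5.2 5.8
   vertex 5.8 1.4 1.0
  endloop
 endfacet
 facet normal -0.535 0.665 -0.520
  outer loop
   vertex 1.4 5.4 5.4
   vertex 4.4 5.0 1.8
   vertex 1.2 1.8 1.0
  endloop
 endfacet
 facet normal 0.069 0.996 -0.053
  outer loop
   vertex 1.4 5.4 5.4
   vertex 4.6 5.2 5.8
   vertex 4.4 5.0 1.8
  endloop
 endfacet
 facet normal -0.584 -0.615 0.530
  outer loop
   vertex 1.4 5.4 5.4
   vertex 1.2 1.8 1.0
   vertex 5.4 0.4 4.0
  endloop
 endfacet
 facet normal -0.138 -0.368 0.920
  outer loop
   vertex 1.4 5.4 5.4
   vertex 5.4 0.4 4.0
   vertex 4.6 5.2 5.8
  endloop
 endfacet
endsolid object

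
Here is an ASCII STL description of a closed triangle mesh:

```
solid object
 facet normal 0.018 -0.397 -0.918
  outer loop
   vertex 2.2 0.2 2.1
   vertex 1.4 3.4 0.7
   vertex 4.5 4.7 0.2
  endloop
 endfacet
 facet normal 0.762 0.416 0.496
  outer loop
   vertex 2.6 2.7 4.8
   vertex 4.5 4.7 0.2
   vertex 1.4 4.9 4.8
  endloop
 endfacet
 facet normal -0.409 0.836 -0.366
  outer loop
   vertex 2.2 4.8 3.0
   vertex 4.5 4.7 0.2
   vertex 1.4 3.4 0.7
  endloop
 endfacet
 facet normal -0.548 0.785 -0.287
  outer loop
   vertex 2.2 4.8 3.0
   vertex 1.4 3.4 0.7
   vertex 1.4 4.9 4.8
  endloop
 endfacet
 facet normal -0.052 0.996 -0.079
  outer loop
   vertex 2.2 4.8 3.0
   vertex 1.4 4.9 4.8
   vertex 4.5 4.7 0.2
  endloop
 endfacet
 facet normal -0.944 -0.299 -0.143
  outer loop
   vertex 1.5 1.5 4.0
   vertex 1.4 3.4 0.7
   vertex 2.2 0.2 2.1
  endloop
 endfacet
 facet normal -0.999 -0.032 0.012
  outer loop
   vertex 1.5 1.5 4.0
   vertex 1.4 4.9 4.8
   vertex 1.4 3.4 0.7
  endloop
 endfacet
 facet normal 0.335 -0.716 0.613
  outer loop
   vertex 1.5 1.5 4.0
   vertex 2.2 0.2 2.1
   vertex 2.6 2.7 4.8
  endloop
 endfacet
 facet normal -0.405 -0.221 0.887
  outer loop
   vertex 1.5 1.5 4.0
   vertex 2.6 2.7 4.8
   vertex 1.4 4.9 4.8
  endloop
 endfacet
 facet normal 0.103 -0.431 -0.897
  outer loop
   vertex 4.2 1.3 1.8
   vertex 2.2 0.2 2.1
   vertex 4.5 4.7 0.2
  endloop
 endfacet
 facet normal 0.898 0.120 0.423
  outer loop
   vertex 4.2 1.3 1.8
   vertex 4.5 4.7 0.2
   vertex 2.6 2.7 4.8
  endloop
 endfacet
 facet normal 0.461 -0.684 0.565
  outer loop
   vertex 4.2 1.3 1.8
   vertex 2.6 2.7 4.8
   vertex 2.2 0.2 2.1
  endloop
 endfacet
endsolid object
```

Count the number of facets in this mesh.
12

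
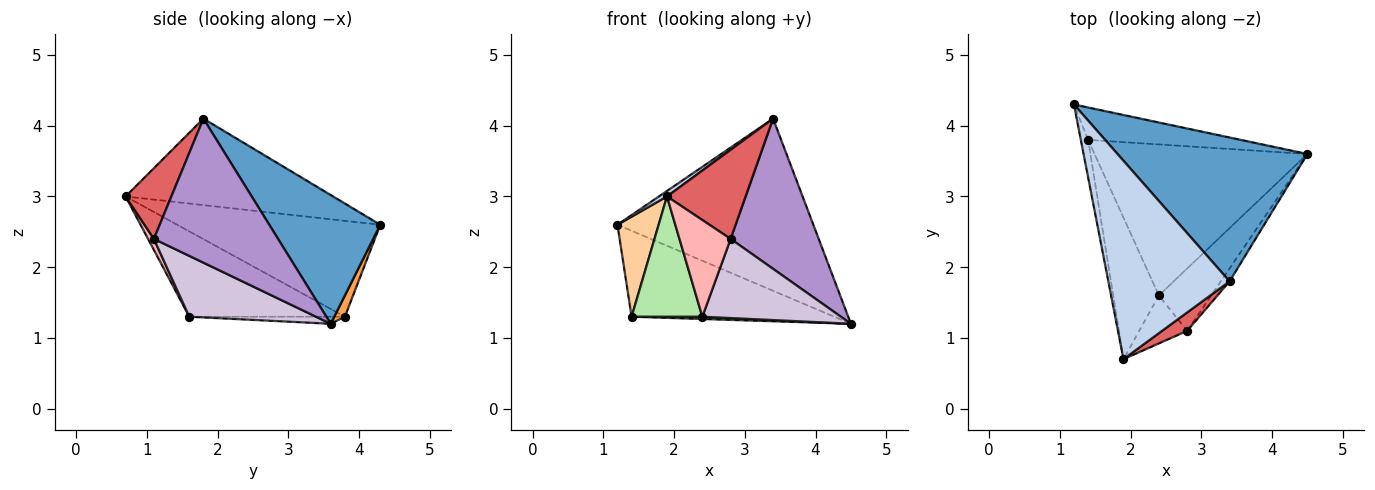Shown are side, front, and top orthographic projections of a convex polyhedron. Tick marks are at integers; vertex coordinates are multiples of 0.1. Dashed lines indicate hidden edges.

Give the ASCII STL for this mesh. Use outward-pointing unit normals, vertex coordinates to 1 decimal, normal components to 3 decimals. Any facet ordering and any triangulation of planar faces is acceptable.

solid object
 facet normal 0.399 0.704 0.588
  outer loop
   vertex 3.4 1.8 4.1
   vertex 4.5 3.6 1.2
   vertex 1.2 4.3 2.6
  endloop
 endfacet
 facet normal -0.580 -0.022 0.814
  outer loop
   vertex 3.4 1.8 4.1
   vertex 1.2 4.3 2.6
   vertex 1.9 0.7 3.0
  endloop
 endfacet
 facet normal 0.049 0.935 -0.352
  outer loop
   vertex 1.4 3.8 1.3
   vertex 1.2 4.3 2.6
   vertex 4.5 3.6 1.2
  endloop
 endfacet
 facet normal -0.977 -0.198 -0.074
  outer loop
   vertex 1.4 3.8 1.3
   vertex 1.9 0.7 3.0
   vertex 1.2 4.3 2.6
  endloop
 endfacet
 facet normal -0.033 -0.015 -0.999
  outer loop
   vertex 2.4 1.6 1.3
   vertex 1.4 3.8 1.3
   vertex 4.5 3.6 1.2
  endloop
 endfacet
 facet normal -0.819 -0.372 -0.438
  outer loop
   vertex 2.4 1.6 1.3
   vertex 1.9 0.7 3.0
   vertex 1.4 3.8 1.3
  endloop
 endfacet
 facet normal 0.495 -0.851 0.176
  outer loop
   vertex 2.8 1.1 2.4
   vertex 3.4 1.8 4.1
   vertex 1.9 0.7 3.0
  endloop
 endfacet
 facet normal 0.101 -0.891 -0.442
  outer loop
   vertex 2.8 1.1 2.4
   vertex 1.9 0.7 3.0
   vertex 2.4 1.6 1.3
  endloop
 endfacet
 facet normal 0.815 -0.578 -0.050
  outer loop
   vertex 2.8 1.1 2.4
   vertex 4.5 3.6 1.2
   vertex 3.4 1.8 4.1
  endloop
 endfacet
 facet normal 0.584 -0.638 -0.502
  outer loop
   vertex 2.8 1.1 2.4
   vertex 2.4 1.6 1.3
   vertex 4.5 3.6 1.2
  endloop
 endfacet
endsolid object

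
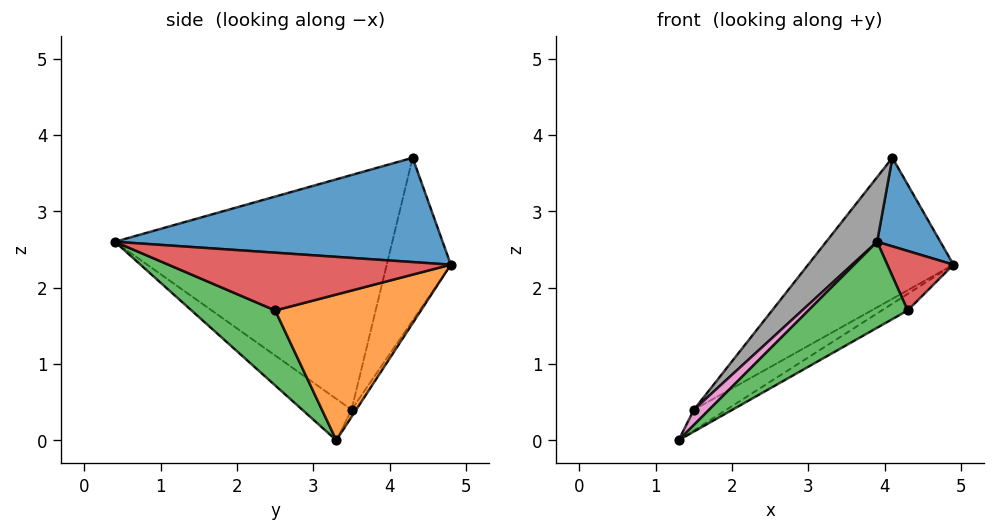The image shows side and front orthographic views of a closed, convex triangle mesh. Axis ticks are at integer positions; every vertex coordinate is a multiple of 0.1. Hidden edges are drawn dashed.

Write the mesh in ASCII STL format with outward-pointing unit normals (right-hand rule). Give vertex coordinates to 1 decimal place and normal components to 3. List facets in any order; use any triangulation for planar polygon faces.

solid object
 facet normal 0.881 -0.170 0.442
  outer loop
   vertex 4.1 4.3 3.7
   vertex 3.9 0.4 2.6
   vertex 4.9 4.8 2.3
  endloop
 endfacet
 facet normal 0.509 0.090 -0.856
  outer loop
   vertex 4.3 2.5 1.7
   vertex 1.3 3.3 0.0
   vertex 4.9 4.8 2.3
  endloop
 endfacet
 facet normal 0.358 -0.425 -0.832
  outer loop
   vertex 4.3 2.5 1.7
   vertex 3.9 0.4 2.6
   vertex 1.3 3.3 0.0
  endloop
 endfacet
 facet normal 0.969 -0.227 -0.099
  outer loop
   vertex 4.3 2.5 1.7
   vertex 4.9 4.8 2.3
   vertex 3.9 0.4 2.6
  endloop
 endfacet
 facet normal -0.130 0.911 -0.391
  outer loop
   vertex 1.5 3.5 0.4
   vertex 4.9 4.8 2.3
   vertex 1.3 3.3 0.0
  endloop
 endfacet
 facet normal -0.402 0.911 0.096
  outer loop
   vertex 1.5 3.5 0.4
   vertex 4.1 4.3 3.7
   vertex 4.9 4.8 2.3
  endloop
 endfacet
 facet normal -0.810 -0.251 0.530
  outer loop
   vertex 1.5 3.5 0.4
   vertex 1.3 3.3 0.0
   vertex 3.9 0.4 2.6
  endloop
 endfacet
 facet normal -0.761 -0.140 0.633
  outer loop
   vertex 1.5 3.5 0.4
   vertex 3.9 0.4 2.6
   vertex 4.1 4.3 3.7
  endloop
 endfacet
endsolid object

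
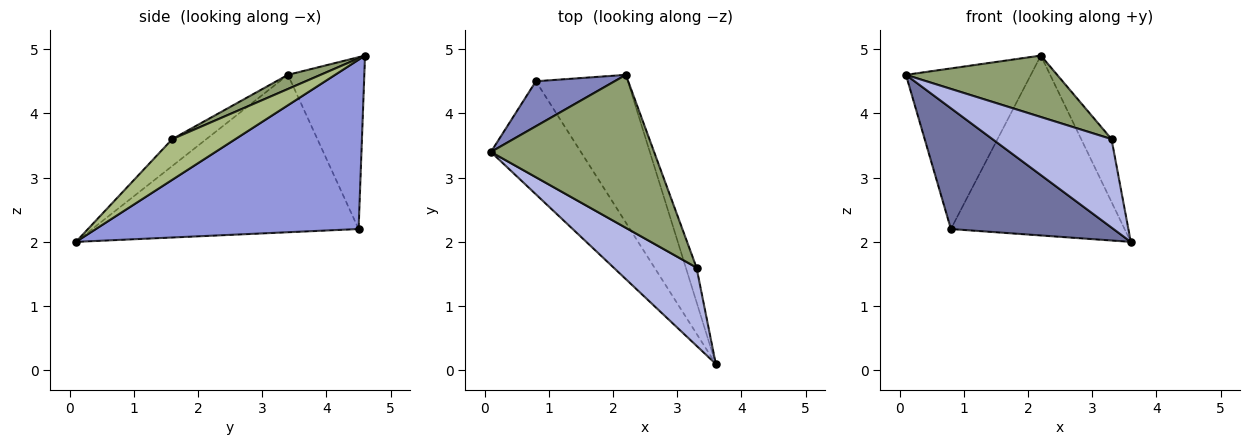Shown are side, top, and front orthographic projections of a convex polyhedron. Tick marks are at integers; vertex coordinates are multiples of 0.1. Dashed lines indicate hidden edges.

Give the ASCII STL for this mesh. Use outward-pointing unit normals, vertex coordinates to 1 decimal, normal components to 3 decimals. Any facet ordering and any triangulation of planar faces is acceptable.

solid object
 facet normal -0.767 -0.468 -0.438
  outer loop
   vertex 0.8 4.5 2.2
   vertex 3.6 0.1 2.0
   vertex 0.1 3.4 4.6
  endloop
 endfacet
 facet normal -0.507 0.830 0.232
  outer loop
   vertex 0.8 4.5 2.2
   vertex 0.1 3.4 4.6
   vertex 2.2 4.6 4.9
  endloop
 endfacet
 facet normal 0.760 0.502 -0.413
  outer loop
   vertex 0.8 4.5 2.2
   vertex 2.2 4.6 4.9
   vertex 3.6 0.1 2.0
  endloop
 endfacet
 facet normal -0.210 -0.733 0.648
  outer loop
   vertex 3.3 1.6 3.6
   vertex 0.1 3.4 4.6
   vertex 3.6 0.1 2.0
  endloop
 endfacet
 facet normal 0.080 -0.371 0.925
  outer loop
   vertex 3.3 1.6 3.6
   vertex 2.2 4.6 4.9
   vertex 0.1 3.4 4.6
  endloop
 endfacet
 facet normal 0.877 0.422 -0.231
  outer loop
   vertex 3.3 1.6 3.6
   vertex 3.6 0.1 2.0
   vertex 2.2 4.6 4.9
  endloop
 endfacet
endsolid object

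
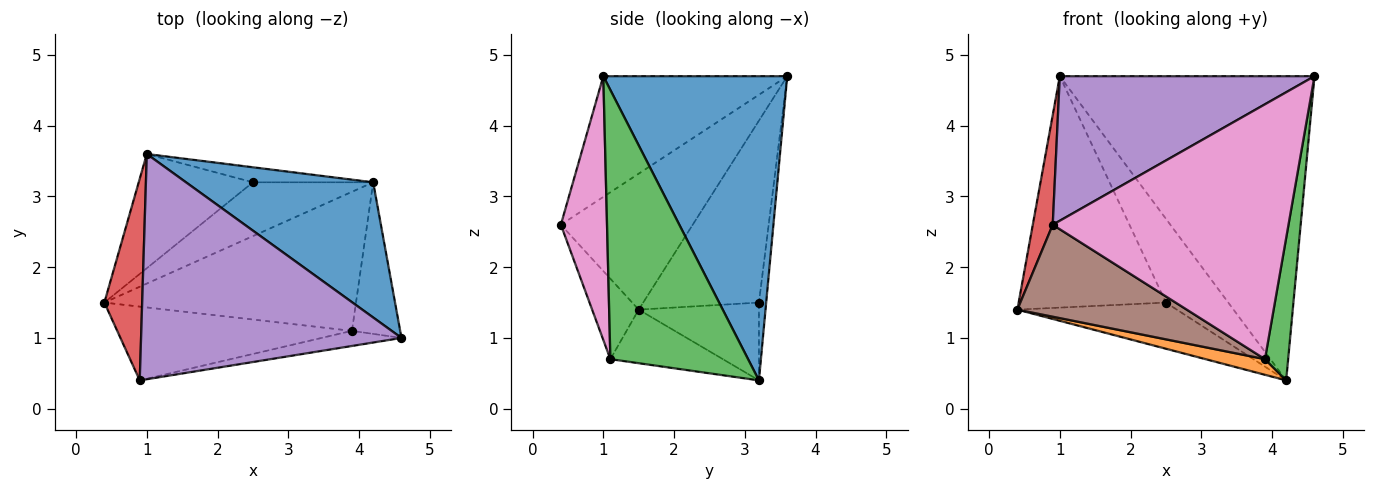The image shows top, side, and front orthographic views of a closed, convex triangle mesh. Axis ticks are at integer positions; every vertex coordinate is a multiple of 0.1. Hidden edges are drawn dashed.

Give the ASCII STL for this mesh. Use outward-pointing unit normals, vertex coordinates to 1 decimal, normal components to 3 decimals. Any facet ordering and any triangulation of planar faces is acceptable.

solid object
 facet normal 0.551 0.763 0.339
  outer loop
   vertex 4.2 3.2 0.4
   vertex 1.0 3.6 4.7
   vertex 4.6 1.0 4.7
  endloop
 endfacet
 facet normal -0.207 -0.109 -0.972
  outer loop
   vertex 3.9 1.1 0.7
   vertex 0.4 1.5 1.4
   vertex 4.2 3.2 0.4
  endloop
 endfacet
 facet normal 0.971 -0.164 -0.174
  outer loop
   vertex 3.9 1.1 0.7
   vertex 4.2 3.2 0.4
   vertex 4.6 1.0 4.7
  endloop
 endfacet
 facet normal -0.953 -0.144 0.265
  outer loop
   vertex 0.9 0.4 2.6
   vertex 1.0 3.6 4.7
   vertex 0.4 1.5 1.4
  endloop
 endfacet
 facet normal -0.363 -0.503 0.784
  outer loop
   vertex 0.9 0.4 2.6
   vertex 4.6 1.0 4.7
   vertex 1.0 3.6 4.7
  endloop
 endfacet
 facet normal -0.210 -0.763 -0.612
  outer loop
   vertex 0.9 0.4 2.6
   vertex 0.4 1.5 1.4
   vertex 3.9 1.1 0.7
  endloop
 endfacet
 facet normal 0.192 -0.980 -0.058
  outer loop
   vertex 0.9 0.4 2.6
   vertex 3.9 1.1 0.7
   vertex 4.6 1.0 4.7
  endloop
 endfacet
 facet normal -0.576 0.733 -0.362
  outer loop
   vertex 2.5 3.2 1.5
   vertex 0.4 1.5 1.4
   vertex 1.0 3.6 4.7
  endloop
 endfacet
 facet normal -0.441 0.585 -0.681
  outer loop
   vertex 2.5 3.2 1.5
   vertex 4.2 3.2 0.4
   vertex 0.4 1.5 1.4
  endloop
 endfacet
 facet normal -0.114 0.978 -0.175
  outer loop
   vertex 2.5 3.2 1.5
   vertex 1.0 3.6 4.7
   vertex 4.2 3.2 0.4
  endloop
 endfacet
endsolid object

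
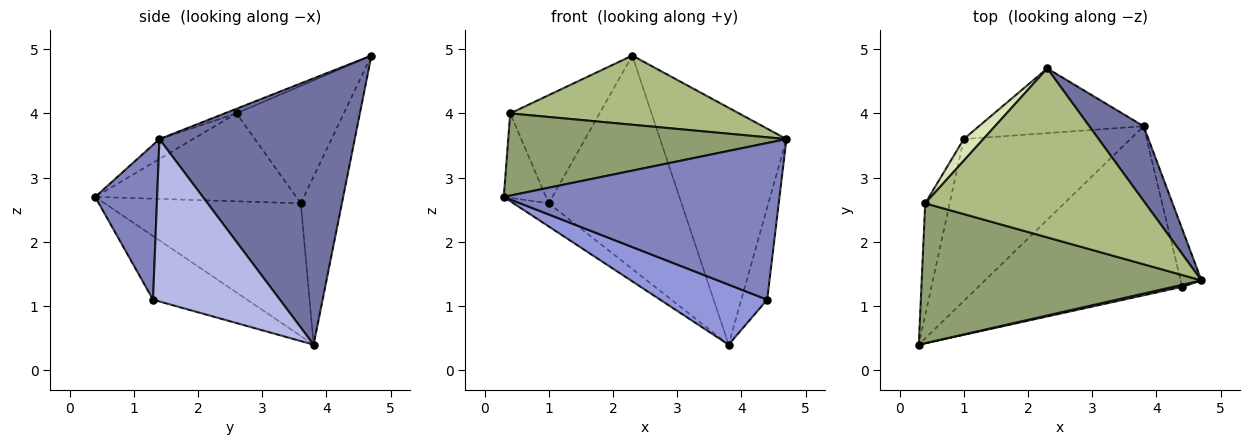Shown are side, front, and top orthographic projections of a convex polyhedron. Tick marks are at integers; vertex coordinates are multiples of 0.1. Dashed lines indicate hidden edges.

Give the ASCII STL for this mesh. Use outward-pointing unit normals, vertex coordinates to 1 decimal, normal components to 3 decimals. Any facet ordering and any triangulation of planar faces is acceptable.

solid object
 facet normal 0.828 0.535 0.169
  outer loop
   vertex 3.8 3.8 0.4
   vertex 2.3 4.7 4.9
   vertex 4.7 1.4 3.6
  endloop
 endfacet
 facet normal 0.219 -0.976 0.013
  outer loop
   vertex 4.4 1.3 1.1
   vertex 4.7 1.4 3.6
   vertex 0.3 0.4 2.7
  endloop
 endfacet
 facet normal -0.282 -0.321 -0.904
  outer loop
   vertex 4.4 1.3 1.1
   vertex 0.3 0.4 2.7
   vertex 3.8 3.8 0.4
  endloop
 endfacet
 facet normal 0.972 0.198 -0.125
  outer loop
   vertex 4.4 1.3 1.1
   vertex 3.8 3.8 0.4
   vertex 4.7 1.4 3.6
  endloop
 endfacet
 facet normal -0.061 -0.506 0.861
  outer loop
   vertex 0.4 2.6 4.0
   vertex 0.3 0.4 2.7
   vertex 4.7 1.4 3.6
  endloop
 endfacet
 facet normal -0.020 -0.379 0.925
  outer loop
   vertex 0.4 2.6 4.0
   vertex 4.7 1.4 3.6
   vertex 2.3 4.7 4.9
  endloop
 endfacet
 facet normal -0.284 0.918 -0.278
  outer loop
   vertex 1.0 3.6 2.6
   vertex 2.3 4.7 4.9
   vertex 3.8 3.8 0.4
  endloop
 endfacet
 facet normal -0.762 0.635 0.127
  outer loop
   vertex 1.0 3.6 2.6
   vertex 0.4 2.6 4.0
   vertex 2.3 4.7 4.9
  endloop
 endfacet
 facet normal -0.619 0.111 -0.778
  outer loop
   vertex 1.0 3.6 2.6
   vertex 3.8 3.8 0.4
   vertex 0.3 0.4 2.7
  endloop
 endfacet
 facet normal -0.944 0.198 -0.263
  outer loop
   vertex 1.0 3.6 2.6
   vertex 0.3 0.4 2.7
   vertex 0.4 2.6 4.0
  endloop
 endfacet
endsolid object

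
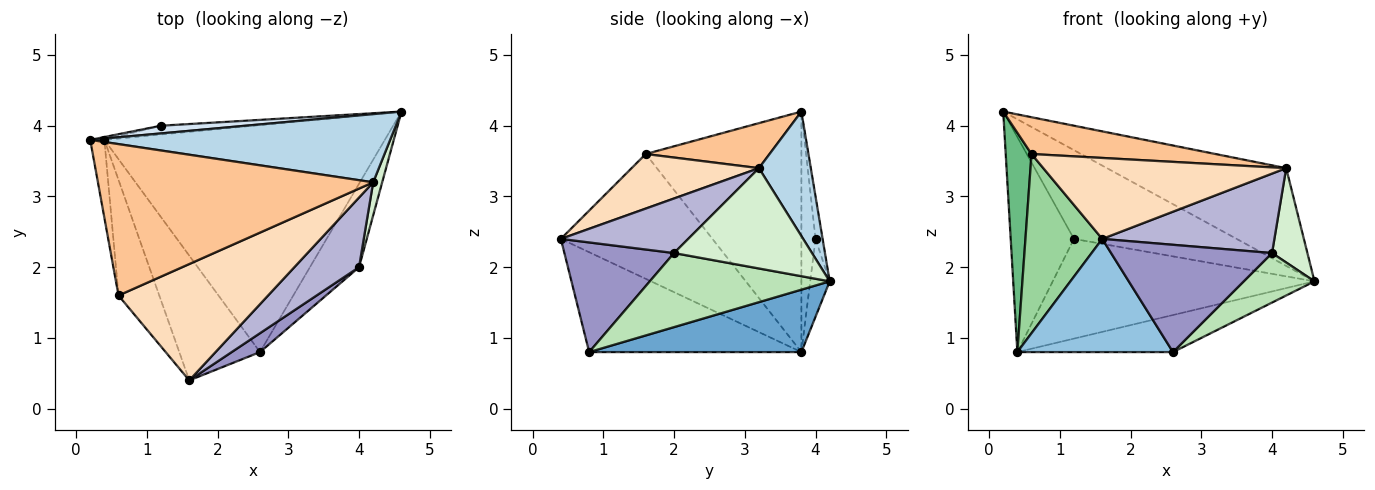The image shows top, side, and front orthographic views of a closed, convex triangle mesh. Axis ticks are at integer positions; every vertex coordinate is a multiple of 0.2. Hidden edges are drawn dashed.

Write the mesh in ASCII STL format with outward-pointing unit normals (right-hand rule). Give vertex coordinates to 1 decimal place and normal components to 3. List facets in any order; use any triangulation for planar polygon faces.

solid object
 facet normal 0.215 0.157 -0.964
  outer loop
   vertex 2.6 0.8 0.8
   vertex 0.4 3.8 0.8
   vertex 4.6 4.2 1.8
  endloop
 endfacet
 facet normal -0.676 -0.495 -0.546
  outer loop
   vertex 2.6 0.8 0.8
   vertex 1.6 0.4 2.4
   vertex 0.4 3.8 0.8
  endloop
 endfacet
 facet normal 0.231 0.798 0.557
  outer loop
   vertex 4.2 3.2 3.4
   vertex 4.6 4.2 1.8
   vertex 0.2 3.8 4.2
  endloop
 endfacet
 facet normal -0.043 0.995 0.087
  outer loop
   vertex 1.2 4.0 2.4
   vertex 0.2 3.8 4.2
   vertex 4.6 4.2 1.8
  endloop
 endfacet
 facet normal -0.218 0.976 -0.013
  outer loop
   vertex 1.2 4.0 2.4
   vertex 0.4 3.8 0.8
   vertex 0.2 3.8 4.2
  endloop
 endfacet
 facet normal -0.074 0.993 -0.087
  outer loop
   vertex 1.2 4.0 2.4
   vertex 4.6 4.2 1.8
   vertex 0.4 3.8 0.8
  endloop
 endfacet
 facet normal 0.157 -0.233 0.960
  outer loop
   vertex 0.6 1.6 3.6
   vertex 4.2 3.2 3.4
   vertex 0.2 3.8 4.2
  endloop
 endfacet
 facet normal 0.287 -0.547 0.786
  outer loop
   vertex 0.6 1.6 3.6
   vertex 1.6 0.4 2.4
   vertex 4.2 3.2 3.4
  endloop
 endfacet
 facet normal -0.985 -0.163 -0.058
  outer loop
   vertex 0.6 1.6 3.6
   vertex 0.2 3.8 4.2
   vertex 0.4 3.8 0.8
  endloop
 endfacet
 facet normal -0.856 -0.434 -0.280
  outer loop
   vertex 0.6 1.6 3.6
   vertex 0.4 3.8 0.8
   vertex 1.6 0.4 2.4
  endloop
 endfacet
 facet normal 0.792 -0.311 -0.525
  outer loop
   vertex 4.0 2.0 2.2
   vertex 2.6 0.8 0.8
   vertex 4.6 4.2 1.8
  endloop
 endfacet
 facet normal 0.965 -0.247 0.087
  outer loop
   vertex 4.0 2.0 2.2
   vertex 4.6 4.2 1.8
   vertex 4.2 3.2 3.4
  endloop
 endfacet
 facet normal 0.557 -0.818 0.144
  outer loop
   vertex 4.0 2.0 2.2
   vertex 1.6 0.4 2.4
   vertex 2.6 0.8 0.8
  endloop
 endfacet
 facet normal 0.486 -0.657 0.576
  outer loop
   vertex 4.0 2.0 2.2
   vertex 4.2 3.2 3.4
   vertex 1.6 0.4 2.4
  endloop
 endfacet
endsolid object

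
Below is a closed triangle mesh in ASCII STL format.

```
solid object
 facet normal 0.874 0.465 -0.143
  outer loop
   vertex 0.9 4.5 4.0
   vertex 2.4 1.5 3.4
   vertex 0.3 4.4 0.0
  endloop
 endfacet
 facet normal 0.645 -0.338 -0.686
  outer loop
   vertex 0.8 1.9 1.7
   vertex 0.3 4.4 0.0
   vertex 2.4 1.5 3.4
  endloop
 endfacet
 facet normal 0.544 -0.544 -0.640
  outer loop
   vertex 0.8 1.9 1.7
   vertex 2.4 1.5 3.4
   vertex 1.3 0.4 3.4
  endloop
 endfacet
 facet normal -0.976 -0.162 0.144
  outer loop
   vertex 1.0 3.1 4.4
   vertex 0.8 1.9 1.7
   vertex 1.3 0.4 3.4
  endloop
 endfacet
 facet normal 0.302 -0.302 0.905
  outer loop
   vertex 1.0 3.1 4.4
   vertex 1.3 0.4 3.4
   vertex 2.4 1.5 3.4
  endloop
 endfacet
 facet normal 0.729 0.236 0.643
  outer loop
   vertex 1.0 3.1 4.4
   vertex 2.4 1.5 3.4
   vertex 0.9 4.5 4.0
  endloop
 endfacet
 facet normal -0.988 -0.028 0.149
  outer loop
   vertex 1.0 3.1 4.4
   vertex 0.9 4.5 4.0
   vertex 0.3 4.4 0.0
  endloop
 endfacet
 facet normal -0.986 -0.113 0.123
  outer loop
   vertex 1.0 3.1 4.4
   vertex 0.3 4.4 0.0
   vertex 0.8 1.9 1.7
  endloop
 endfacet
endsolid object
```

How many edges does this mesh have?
12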